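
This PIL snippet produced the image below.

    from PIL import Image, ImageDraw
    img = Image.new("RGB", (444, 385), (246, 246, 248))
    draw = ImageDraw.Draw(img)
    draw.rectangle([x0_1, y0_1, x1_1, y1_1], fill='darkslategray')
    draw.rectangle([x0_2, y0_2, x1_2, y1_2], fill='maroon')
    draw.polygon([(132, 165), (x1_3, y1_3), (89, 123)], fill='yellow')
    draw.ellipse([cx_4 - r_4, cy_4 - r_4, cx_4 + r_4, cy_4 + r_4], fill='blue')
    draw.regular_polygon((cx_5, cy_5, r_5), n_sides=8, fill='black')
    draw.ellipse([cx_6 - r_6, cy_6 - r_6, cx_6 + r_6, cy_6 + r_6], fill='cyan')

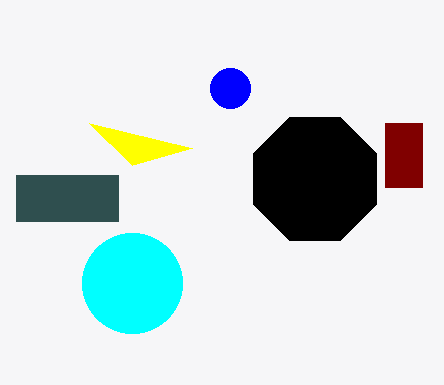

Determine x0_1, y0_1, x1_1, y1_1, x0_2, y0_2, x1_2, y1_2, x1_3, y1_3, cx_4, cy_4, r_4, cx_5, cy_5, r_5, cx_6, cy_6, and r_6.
x0_1 = 16; y0_1 = 175; x1_1 = 118; y1_1 = 221; x0_2 = 385; y0_2 = 123; x1_2 = 422; y1_2 = 187; x1_3 = 192; y1_3 = 148; cx_4 = 230; cy_4 = 88; r_4 = 20; cx_5 = 315; cy_5 = 179; r_5 = 67; cx_6 = 132; cy_6 = 283; r_6 = 50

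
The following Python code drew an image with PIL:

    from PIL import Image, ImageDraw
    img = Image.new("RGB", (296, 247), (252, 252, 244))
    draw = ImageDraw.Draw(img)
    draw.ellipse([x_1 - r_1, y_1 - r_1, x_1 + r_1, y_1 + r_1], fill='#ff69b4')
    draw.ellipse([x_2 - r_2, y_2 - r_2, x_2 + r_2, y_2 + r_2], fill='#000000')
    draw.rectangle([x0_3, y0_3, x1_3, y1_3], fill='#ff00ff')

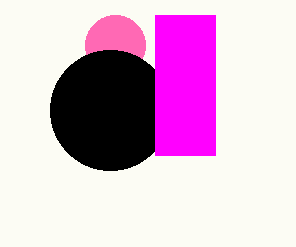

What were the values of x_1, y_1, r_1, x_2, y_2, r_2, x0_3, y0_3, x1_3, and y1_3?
x_1 = 115, y_1 = 45, r_1 = 30, x_2 = 110, y_2 = 110, r_2 = 60, x0_3 = 155, y0_3 = 15, x1_3 = 215, y1_3 = 155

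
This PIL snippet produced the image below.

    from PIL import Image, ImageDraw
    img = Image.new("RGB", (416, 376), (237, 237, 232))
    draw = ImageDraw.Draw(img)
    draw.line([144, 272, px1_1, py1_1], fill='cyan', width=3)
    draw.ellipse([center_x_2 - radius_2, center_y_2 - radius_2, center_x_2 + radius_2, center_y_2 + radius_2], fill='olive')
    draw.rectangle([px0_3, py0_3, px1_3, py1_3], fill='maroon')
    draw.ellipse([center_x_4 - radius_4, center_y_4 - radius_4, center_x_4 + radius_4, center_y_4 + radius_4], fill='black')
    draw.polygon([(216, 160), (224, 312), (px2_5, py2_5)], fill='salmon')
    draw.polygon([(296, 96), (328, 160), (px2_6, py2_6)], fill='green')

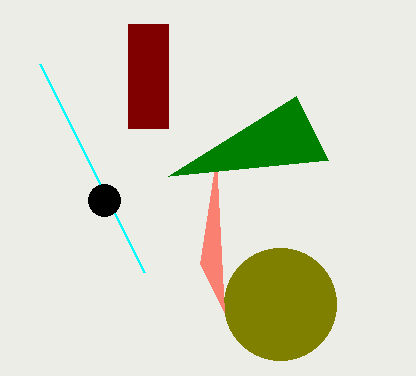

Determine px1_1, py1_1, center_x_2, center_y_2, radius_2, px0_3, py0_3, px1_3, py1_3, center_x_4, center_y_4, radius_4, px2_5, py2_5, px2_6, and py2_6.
px1_1 = 40
py1_1 = 64
center_x_2 = 280
center_y_2 = 304
radius_2 = 56
px0_3 = 128
py0_3 = 24
px1_3 = 168
py1_3 = 128
center_x_4 = 104
center_y_4 = 200
radius_4 = 16
px2_5 = 200
py2_5 = 264
px2_6 = 168
py2_6 = 176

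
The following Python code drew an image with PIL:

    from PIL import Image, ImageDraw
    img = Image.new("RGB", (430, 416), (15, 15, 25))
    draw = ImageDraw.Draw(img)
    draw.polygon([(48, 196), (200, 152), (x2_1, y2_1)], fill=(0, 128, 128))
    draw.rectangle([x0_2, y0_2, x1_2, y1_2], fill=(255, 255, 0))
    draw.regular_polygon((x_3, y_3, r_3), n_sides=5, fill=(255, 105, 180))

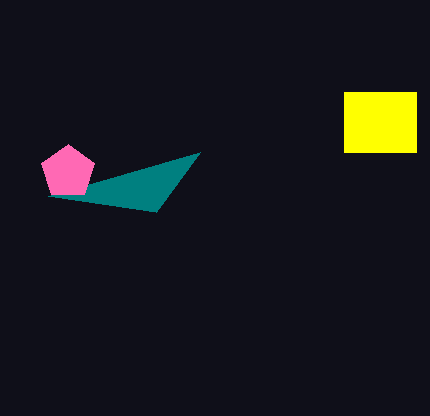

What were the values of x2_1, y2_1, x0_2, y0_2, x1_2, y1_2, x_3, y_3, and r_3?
x2_1 = 156; y2_1 = 212; x0_2 = 344; y0_2 = 92; x1_2 = 416; y1_2 = 152; x_3 = 68; y_3 = 172; r_3 = 28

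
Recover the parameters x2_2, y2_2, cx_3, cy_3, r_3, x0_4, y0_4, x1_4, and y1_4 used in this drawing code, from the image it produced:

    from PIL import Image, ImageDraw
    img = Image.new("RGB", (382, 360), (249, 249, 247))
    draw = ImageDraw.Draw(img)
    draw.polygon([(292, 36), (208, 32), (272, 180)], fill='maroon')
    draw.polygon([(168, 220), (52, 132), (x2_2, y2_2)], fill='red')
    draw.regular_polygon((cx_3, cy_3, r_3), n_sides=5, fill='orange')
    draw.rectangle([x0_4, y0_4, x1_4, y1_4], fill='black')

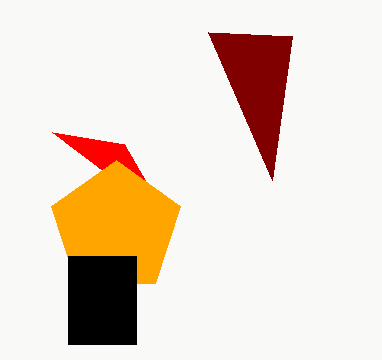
x2_2 = 124, y2_2 = 144, cx_3 = 116, cy_3 = 228, r_3 = 68, x0_4 = 68, y0_4 = 256, x1_4 = 136, y1_4 = 344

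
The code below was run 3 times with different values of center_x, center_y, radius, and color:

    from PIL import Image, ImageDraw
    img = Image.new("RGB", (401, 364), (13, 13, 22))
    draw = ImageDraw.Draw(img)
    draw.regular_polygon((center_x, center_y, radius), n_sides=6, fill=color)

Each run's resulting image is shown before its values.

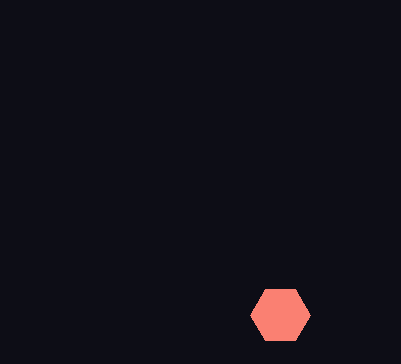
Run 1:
center_x = 280, center_y = 315, radius = 30, color = 'salmon'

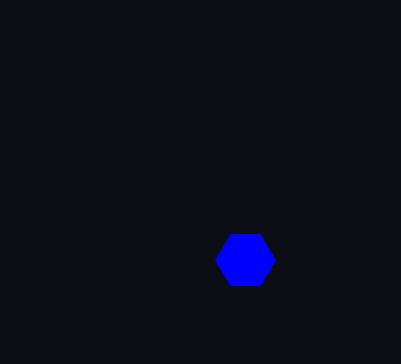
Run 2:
center_x = 245
center_y = 260
radius = 30
color = 'blue'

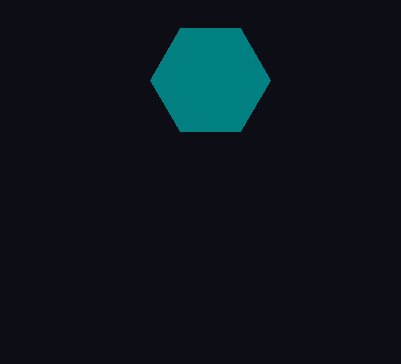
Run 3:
center_x = 210; center_y = 80; radius = 60; color = 'teal'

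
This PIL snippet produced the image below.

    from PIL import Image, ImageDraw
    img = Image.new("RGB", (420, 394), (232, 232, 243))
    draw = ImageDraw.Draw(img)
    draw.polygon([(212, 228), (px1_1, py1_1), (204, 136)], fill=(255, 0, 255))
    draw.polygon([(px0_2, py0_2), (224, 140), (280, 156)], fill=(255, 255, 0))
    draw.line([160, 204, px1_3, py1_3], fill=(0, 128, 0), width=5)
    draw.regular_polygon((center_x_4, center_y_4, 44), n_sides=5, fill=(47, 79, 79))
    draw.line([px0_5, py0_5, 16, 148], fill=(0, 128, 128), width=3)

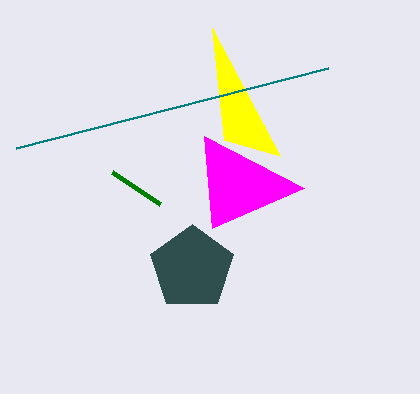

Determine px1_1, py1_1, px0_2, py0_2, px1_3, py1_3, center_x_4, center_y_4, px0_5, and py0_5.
px1_1 = 304, py1_1 = 188, px0_2 = 212, py0_2 = 28, px1_3 = 112, py1_3 = 172, center_x_4 = 192, center_y_4 = 268, px0_5 = 328, py0_5 = 68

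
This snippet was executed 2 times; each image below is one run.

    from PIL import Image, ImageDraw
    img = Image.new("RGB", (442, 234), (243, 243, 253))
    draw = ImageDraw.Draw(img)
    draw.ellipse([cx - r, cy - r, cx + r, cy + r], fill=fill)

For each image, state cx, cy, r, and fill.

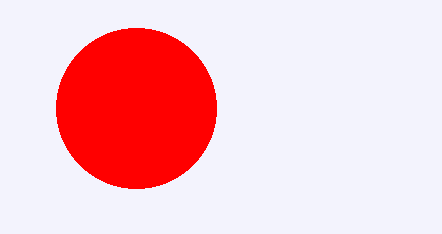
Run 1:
cx = 136; cy = 108; r = 80; fill = 'red'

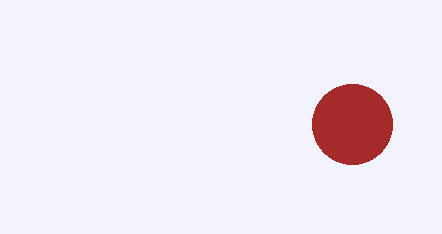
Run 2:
cx = 352, cy = 124, r = 40, fill = 'brown'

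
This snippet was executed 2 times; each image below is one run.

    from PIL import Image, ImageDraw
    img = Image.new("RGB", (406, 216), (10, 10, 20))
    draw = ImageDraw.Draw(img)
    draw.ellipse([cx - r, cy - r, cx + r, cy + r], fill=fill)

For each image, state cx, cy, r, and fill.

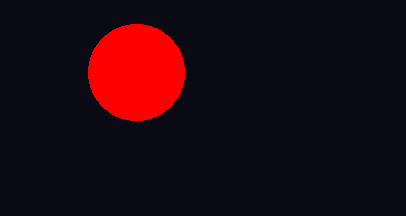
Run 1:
cx = 136; cy = 72; r = 48; fill = 'red'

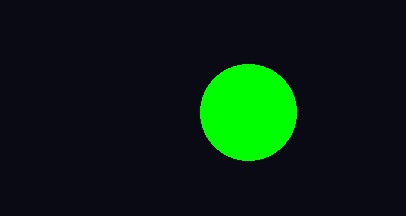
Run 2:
cx = 248, cy = 112, r = 48, fill = 'lime'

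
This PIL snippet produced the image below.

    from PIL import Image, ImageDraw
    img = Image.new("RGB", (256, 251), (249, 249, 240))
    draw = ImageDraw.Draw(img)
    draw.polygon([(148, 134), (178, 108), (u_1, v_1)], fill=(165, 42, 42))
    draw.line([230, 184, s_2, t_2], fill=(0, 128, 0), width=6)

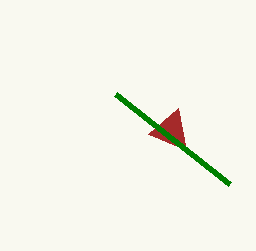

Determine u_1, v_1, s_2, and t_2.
u_1 = 186; v_1 = 150; s_2 = 116; t_2 = 94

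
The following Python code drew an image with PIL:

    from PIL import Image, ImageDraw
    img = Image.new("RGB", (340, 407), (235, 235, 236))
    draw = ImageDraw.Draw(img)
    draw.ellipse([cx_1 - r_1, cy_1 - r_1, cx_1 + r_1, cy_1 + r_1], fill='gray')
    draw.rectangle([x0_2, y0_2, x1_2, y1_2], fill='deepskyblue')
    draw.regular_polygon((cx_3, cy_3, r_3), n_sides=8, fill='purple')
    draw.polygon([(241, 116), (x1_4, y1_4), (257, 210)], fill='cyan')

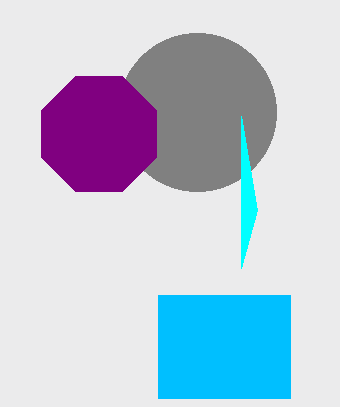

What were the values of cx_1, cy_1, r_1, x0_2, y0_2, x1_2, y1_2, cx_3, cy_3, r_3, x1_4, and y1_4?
cx_1 = 197, cy_1 = 112, r_1 = 79, x0_2 = 158, y0_2 = 295, x1_2 = 290, y1_2 = 398, cx_3 = 99, cy_3 = 134, r_3 = 62, x1_4 = 241, y1_4 = 268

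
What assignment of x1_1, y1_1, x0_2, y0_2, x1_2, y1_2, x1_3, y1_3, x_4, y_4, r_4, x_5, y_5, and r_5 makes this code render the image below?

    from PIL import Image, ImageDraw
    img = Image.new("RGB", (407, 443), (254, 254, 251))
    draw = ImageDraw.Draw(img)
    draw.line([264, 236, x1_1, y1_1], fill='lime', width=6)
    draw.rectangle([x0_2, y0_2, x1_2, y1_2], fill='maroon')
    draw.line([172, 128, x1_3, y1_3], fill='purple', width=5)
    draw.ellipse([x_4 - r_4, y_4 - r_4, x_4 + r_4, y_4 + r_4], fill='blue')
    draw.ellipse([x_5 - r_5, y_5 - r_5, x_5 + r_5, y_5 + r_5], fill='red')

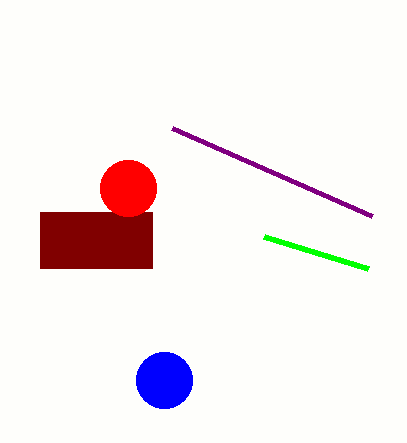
x1_1 = 368; y1_1 = 268; x0_2 = 40; y0_2 = 212; x1_2 = 152; y1_2 = 268; x1_3 = 372; y1_3 = 216; x_4 = 164; y_4 = 380; r_4 = 28; x_5 = 128; y_5 = 188; r_5 = 28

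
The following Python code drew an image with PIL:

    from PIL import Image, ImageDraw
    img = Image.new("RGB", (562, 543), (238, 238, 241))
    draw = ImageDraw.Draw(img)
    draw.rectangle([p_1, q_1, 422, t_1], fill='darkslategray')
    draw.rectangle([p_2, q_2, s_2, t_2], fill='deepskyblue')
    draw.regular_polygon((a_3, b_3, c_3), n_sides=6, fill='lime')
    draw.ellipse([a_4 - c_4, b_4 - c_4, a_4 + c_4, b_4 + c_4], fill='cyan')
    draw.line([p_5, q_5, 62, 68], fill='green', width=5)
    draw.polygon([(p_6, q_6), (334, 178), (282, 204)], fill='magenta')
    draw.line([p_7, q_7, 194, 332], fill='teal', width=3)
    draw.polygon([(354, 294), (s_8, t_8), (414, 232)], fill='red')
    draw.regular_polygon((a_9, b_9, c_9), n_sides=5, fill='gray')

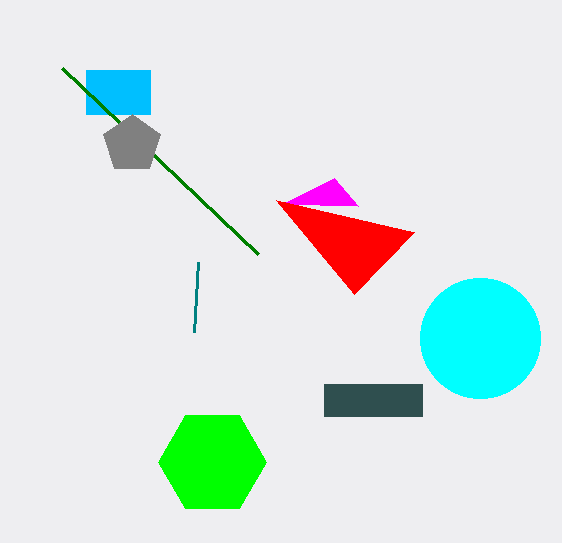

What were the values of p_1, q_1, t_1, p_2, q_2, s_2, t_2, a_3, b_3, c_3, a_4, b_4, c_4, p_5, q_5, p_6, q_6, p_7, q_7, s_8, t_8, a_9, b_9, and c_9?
p_1 = 324, q_1 = 384, t_1 = 416, p_2 = 86, q_2 = 70, s_2 = 150, t_2 = 114, a_3 = 212, b_3 = 462, c_3 = 54, a_4 = 480, b_4 = 338, c_4 = 60, p_5 = 258, q_5 = 254, p_6 = 358, q_6 = 206, p_7 = 198, q_7 = 262, s_8 = 276, t_8 = 200, a_9 = 132, b_9 = 144, c_9 = 30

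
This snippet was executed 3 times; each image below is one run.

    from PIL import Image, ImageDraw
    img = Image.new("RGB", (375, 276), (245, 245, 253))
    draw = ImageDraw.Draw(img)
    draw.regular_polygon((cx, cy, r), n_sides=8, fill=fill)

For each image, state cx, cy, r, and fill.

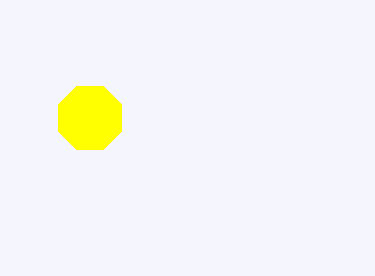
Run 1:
cx = 90, cy = 118, r = 34, fill = 'yellow'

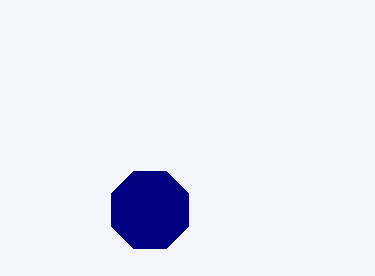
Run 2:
cx = 150, cy = 210, r = 42, fill = 'navy'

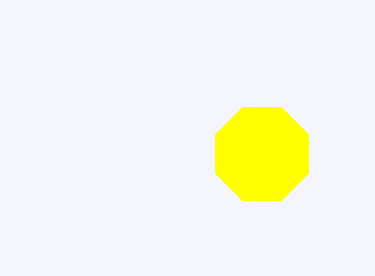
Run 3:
cx = 262
cy = 154
r = 50
fill = 'yellow'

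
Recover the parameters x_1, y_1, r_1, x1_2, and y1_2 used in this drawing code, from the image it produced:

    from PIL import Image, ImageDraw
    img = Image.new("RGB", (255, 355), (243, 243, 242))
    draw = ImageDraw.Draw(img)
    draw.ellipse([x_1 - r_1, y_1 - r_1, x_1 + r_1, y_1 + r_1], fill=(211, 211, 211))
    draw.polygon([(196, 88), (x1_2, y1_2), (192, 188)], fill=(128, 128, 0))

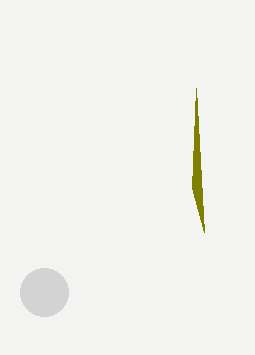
x_1 = 44; y_1 = 292; r_1 = 24; x1_2 = 204; y1_2 = 232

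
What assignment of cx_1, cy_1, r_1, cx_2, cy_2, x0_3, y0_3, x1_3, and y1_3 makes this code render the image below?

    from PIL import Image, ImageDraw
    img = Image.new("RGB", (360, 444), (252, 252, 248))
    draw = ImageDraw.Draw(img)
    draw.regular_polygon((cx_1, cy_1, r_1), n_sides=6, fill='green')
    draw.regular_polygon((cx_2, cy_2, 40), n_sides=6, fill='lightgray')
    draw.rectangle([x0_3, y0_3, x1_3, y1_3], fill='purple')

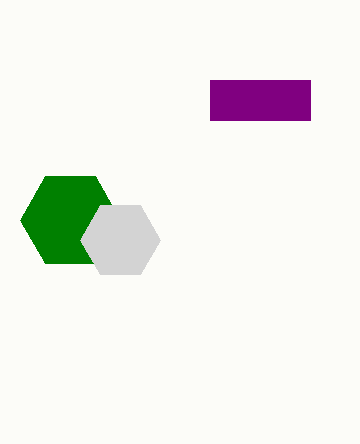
cx_1 = 70, cy_1 = 220, r_1 = 50, cx_2 = 120, cy_2 = 240, x0_3 = 210, y0_3 = 80, x1_3 = 310, y1_3 = 120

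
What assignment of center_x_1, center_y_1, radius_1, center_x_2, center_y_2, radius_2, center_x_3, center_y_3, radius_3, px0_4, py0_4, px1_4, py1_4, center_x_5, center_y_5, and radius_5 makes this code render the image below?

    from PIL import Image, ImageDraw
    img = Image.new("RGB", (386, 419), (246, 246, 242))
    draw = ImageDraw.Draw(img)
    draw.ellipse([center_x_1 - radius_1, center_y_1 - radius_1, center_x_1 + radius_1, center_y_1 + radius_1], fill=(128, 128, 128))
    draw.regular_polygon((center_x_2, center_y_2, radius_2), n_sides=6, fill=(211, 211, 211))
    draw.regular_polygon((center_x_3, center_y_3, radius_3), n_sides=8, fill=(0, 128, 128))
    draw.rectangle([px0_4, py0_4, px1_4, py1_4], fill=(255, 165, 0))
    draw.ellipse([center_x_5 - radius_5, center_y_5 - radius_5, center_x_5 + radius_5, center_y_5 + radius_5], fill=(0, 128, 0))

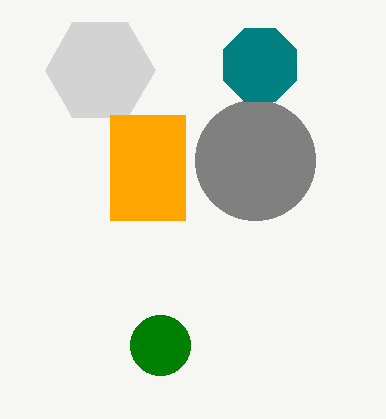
center_x_1 = 255; center_y_1 = 160; radius_1 = 60; center_x_2 = 100; center_y_2 = 70; radius_2 = 55; center_x_3 = 260; center_y_3 = 65; radius_3 = 40; px0_4 = 110; py0_4 = 115; px1_4 = 185; py1_4 = 220; center_x_5 = 160; center_y_5 = 345; radius_5 = 30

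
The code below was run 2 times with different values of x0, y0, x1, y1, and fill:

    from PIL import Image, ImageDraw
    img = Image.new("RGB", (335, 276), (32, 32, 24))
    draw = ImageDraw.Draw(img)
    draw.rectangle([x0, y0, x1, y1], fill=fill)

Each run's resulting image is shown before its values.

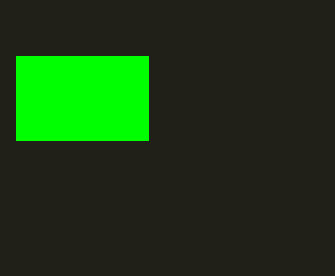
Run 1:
x0 = 16
y0 = 56
x1 = 148
y1 = 140
fill = 'lime'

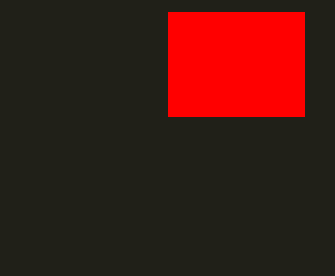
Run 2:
x0 = 168; y0 = 12; x1 = 304; y1 = 116; fill = 'red'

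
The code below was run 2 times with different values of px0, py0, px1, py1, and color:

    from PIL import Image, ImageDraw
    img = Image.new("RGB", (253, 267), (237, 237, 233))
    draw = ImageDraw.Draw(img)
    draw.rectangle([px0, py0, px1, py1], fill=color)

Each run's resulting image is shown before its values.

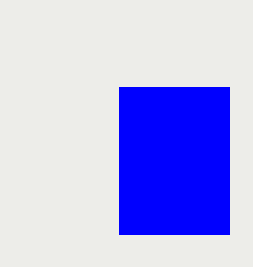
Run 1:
px0 = 119, py0 = 87, px1 = 229, py1 = 234, color = 'blue'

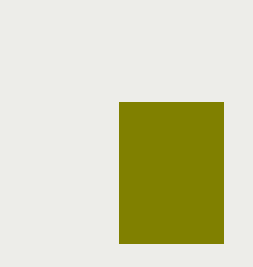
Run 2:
px0 = 119; py0 = 102; px1 = 223; py1 = 243; color = 'olive'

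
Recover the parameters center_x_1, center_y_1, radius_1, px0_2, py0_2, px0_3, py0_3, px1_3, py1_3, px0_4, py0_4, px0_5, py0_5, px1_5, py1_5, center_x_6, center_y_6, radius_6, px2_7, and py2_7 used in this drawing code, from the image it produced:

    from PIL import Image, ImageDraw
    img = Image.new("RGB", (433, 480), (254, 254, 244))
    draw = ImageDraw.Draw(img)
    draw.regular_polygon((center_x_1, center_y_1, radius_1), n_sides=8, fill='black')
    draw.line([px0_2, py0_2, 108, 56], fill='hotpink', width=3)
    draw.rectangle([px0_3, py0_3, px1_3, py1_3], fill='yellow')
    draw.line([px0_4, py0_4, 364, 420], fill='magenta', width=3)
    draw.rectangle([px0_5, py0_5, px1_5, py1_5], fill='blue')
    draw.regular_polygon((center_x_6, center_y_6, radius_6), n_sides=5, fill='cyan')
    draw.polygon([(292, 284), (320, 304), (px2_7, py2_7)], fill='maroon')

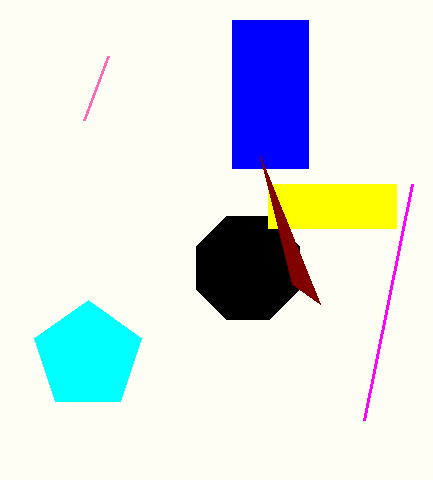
center_x_1 = 248, center_y_1 = 268, radius_1 = 56, px0_2 = 84, py0_2 = 120, px0_3 = 268, py0_3 = 184, px1_3 = 396, py1_3 = 228, px0_4 = 412, py0_4 = 184, px0_5 = 232, py0_5 = 20, px1_5 = 308, py1_5 = 168, center_x_6 = 88, center_y_6 = 356, radius_6 = 56, px2_7 = 260, py2_7 = 156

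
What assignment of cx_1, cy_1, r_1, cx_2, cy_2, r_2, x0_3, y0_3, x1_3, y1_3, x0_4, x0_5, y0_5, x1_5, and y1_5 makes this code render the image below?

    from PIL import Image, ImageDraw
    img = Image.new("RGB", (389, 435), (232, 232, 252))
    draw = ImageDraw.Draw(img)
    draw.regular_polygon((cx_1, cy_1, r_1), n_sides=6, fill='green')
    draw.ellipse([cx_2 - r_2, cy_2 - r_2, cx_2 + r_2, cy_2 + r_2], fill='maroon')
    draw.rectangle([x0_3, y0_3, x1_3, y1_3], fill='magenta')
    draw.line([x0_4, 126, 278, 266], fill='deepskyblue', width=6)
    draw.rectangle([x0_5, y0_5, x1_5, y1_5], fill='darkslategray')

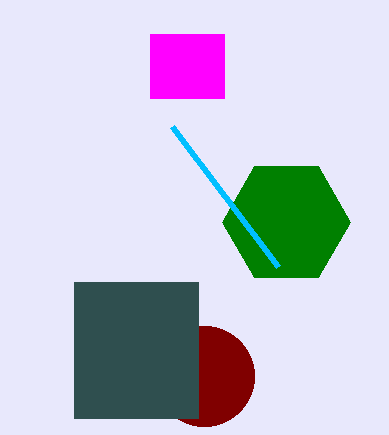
cx_1 = 286
cy_1 = 222
r_1 = 64
cx_2 = 204
cy_2 = 376
r_2 = 50
x0_3 = 150
y0_3 = 34
x1_3 = 224
y1_3 = 98
x0_4 = 172
x0_5 = 74
y0_5 = 282
x1_5 = 198
y1_5 = 418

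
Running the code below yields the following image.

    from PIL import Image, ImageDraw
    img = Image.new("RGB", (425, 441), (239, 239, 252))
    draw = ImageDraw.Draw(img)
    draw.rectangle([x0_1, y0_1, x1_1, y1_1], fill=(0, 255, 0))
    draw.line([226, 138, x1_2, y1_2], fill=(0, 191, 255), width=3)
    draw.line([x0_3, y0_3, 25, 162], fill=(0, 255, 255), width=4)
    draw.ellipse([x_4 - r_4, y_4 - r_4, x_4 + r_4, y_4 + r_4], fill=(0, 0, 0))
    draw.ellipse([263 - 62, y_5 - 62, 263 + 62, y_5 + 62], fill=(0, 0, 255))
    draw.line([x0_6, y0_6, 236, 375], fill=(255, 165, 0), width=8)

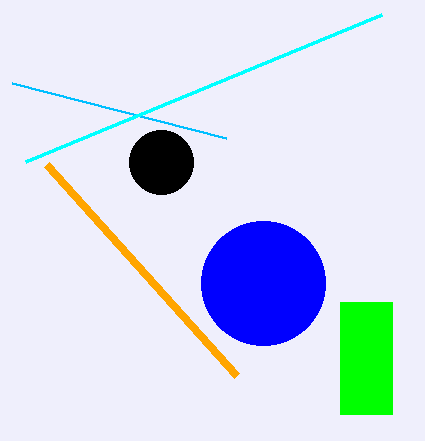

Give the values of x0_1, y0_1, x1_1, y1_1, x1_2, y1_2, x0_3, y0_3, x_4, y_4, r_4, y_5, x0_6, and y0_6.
x0_1 = 340, y0_1 = 302, x1_1 = 392, y1_1 = 414, x1_2 = 12, y1_2 = 83, x0_3 = 381, y0_3 = 15, x_4 = 161, y_4 = 162, r_4 = 32, y_5 = 283, x0_6 = 46, y0_6 = 164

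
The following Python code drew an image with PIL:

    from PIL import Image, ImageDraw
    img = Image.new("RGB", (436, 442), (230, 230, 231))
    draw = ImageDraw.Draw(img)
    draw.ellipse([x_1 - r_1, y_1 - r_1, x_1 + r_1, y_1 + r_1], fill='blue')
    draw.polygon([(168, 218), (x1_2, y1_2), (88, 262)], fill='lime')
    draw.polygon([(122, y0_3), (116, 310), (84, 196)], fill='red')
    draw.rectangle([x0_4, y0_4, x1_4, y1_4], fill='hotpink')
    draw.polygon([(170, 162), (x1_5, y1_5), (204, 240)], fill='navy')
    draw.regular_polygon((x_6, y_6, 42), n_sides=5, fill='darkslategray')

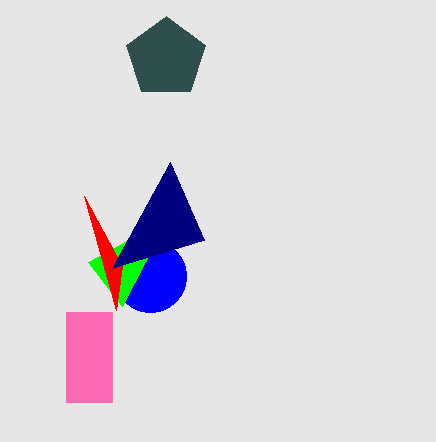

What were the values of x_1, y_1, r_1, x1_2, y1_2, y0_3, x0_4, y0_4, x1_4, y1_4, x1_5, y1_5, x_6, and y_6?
x_1 = 150, y_1 = 276, r_1 = 36, x1_2 = 122, y1_2 = 306, y0_3 = 266, x0_4 = 66, y0_4 = 312, x1_4 = 112, y1_4 = 402, x1_5 = 112, y1_5 = 268, x_6 = 166, y_6 = 58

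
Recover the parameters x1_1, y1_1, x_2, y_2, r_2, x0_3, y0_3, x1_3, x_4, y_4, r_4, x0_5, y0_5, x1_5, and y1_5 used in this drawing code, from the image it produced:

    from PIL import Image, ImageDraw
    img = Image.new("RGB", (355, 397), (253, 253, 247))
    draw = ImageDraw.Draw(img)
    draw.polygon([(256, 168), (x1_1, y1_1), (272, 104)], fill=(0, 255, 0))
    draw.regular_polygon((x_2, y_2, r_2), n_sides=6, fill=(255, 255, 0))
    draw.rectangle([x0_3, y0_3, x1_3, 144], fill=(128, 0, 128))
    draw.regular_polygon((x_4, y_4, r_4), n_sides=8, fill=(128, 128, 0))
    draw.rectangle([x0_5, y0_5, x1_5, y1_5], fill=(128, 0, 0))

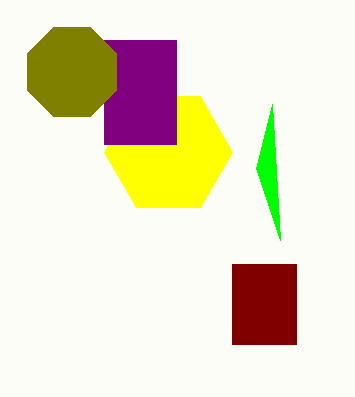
x1_1 = 280, y1_1 = 240, x_2 = 168, y_2 = 152, r_2 = 64, x0_3 = 104, y0_3 = 40, x1_3 = 176, x_4 = 72, y_4 = 72, r_4 = 48, x0_5 = 232, y0_5 = 264, x1_5 = 296, y1_5 = 344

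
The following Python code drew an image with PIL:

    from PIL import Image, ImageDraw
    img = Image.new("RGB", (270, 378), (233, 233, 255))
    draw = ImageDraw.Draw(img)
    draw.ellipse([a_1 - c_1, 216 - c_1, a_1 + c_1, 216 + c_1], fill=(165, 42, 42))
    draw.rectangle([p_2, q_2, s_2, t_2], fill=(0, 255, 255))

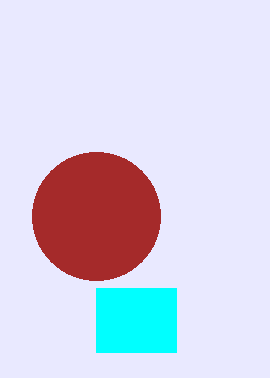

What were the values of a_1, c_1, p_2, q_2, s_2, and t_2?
a_1 = 96, c_1 = 64, p_2 = 96, q_2 = 288, s_2 = 176, t_2 = 352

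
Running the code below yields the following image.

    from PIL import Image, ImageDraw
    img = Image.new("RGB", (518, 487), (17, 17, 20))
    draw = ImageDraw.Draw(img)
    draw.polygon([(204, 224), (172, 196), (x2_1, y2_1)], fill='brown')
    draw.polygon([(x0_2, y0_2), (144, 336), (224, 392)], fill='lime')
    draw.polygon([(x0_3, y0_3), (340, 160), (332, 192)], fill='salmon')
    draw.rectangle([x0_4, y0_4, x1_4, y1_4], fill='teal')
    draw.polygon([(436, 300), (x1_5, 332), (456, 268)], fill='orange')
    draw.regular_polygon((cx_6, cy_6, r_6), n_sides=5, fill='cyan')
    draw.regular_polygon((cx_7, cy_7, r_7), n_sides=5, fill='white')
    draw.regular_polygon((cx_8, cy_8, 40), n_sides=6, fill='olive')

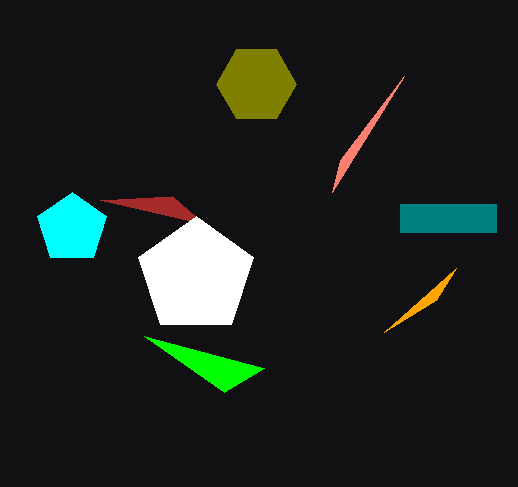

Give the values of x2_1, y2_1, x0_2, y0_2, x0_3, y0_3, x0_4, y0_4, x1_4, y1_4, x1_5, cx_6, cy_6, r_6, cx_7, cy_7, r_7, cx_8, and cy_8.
x2_1 = 100
y2_1 = 200
x0_2 = 264
y0_2 = 368
x0_3 = 404
y0_3 = 76
x0_4 = 400
y0_4 = 204
x1_4 = 496
y1_4 = 232
x1_5 = 384
cx_6 = 72
cy_6 = 228
r_6 = 36
cx_7 = 196
cy_7 = 276
r_7 = 60
cx_8 = 256
cy_8 = 84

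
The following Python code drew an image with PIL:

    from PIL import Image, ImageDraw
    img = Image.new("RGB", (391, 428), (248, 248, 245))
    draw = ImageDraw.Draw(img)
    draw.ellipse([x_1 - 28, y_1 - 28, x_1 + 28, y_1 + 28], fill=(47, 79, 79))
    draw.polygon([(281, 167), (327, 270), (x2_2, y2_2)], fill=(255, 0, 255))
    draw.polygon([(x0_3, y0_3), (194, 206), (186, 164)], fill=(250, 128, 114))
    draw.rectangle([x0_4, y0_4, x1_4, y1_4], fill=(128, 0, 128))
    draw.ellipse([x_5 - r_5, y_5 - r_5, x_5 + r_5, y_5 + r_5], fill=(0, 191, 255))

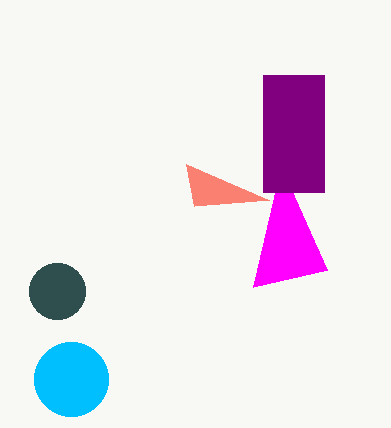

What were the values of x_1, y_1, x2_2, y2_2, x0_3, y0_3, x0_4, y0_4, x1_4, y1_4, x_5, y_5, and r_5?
x_1 = 57; y_1 = 291; x2_2 = 253; y2_2 = 287; x0_3 = 269; y0_3 = 200; x0_4 = 263; y0_4 = 75; x1_4 = 324; y1_4 = 192; x_5 = 71; y_5 = 379; r_5 = 37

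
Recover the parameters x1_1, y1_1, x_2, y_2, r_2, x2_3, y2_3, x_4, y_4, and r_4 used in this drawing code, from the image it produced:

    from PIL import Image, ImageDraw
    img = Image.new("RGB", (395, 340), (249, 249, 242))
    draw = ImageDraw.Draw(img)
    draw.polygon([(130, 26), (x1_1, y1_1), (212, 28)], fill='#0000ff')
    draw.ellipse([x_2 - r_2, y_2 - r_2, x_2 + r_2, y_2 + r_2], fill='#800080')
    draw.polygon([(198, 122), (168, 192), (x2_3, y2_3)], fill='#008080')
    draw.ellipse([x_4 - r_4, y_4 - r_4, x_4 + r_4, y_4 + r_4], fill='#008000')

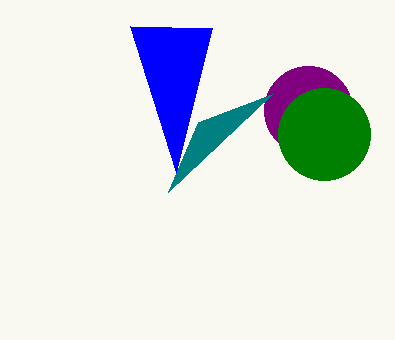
x1_1 = 176
y1_1 = 172
x_2 = 308
y_2 = 110
r_2 = 44
x2_3 = 272
y2_3 = 94
x_4 = 324
y_4 = 134
r_4 = 46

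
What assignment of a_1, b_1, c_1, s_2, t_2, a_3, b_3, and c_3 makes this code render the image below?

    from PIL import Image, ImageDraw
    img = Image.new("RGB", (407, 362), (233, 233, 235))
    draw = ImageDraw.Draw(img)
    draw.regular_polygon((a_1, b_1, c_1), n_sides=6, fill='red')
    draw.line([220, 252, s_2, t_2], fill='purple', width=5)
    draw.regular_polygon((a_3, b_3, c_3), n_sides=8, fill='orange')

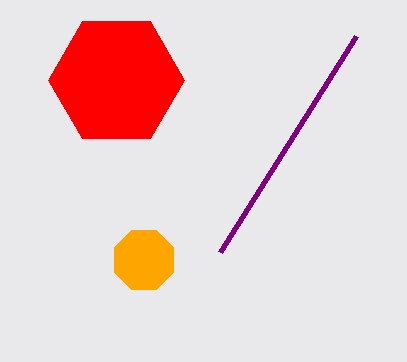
a_1 = 116, b_1 = 80, c_1 = 68, s_2 = 356, t_2 = 36, a_3 = 144, b_3 = 260, c_3 = 32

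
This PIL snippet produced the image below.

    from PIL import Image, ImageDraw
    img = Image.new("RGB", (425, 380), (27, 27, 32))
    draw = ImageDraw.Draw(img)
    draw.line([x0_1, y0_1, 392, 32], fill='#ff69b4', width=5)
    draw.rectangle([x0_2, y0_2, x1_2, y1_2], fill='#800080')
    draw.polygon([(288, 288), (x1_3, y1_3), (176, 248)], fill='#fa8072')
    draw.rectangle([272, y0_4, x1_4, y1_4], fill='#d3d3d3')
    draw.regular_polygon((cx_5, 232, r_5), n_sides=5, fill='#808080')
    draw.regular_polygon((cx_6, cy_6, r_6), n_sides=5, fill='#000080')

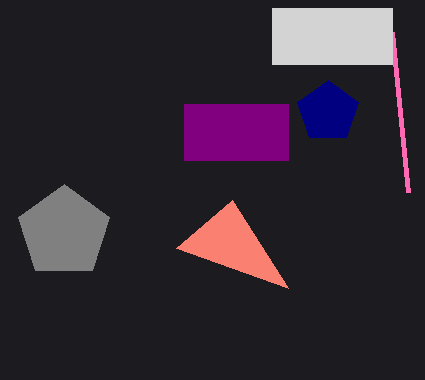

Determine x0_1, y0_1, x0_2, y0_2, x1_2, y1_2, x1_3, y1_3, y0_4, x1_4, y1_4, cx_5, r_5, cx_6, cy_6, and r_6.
x0_1 = 408
y0_1 = 192
x0_2 = 184
y0_2 = 104
x1_2 = 288
y1_2 = 160
x1_3 = 232
y1_3 = 200
y0_4 = 8
x1_4 = 392
y1_4 = 64
cx_5 = 64
r_5 = 48
cx_6 = 328
cy_6 = 112
r_6 = 32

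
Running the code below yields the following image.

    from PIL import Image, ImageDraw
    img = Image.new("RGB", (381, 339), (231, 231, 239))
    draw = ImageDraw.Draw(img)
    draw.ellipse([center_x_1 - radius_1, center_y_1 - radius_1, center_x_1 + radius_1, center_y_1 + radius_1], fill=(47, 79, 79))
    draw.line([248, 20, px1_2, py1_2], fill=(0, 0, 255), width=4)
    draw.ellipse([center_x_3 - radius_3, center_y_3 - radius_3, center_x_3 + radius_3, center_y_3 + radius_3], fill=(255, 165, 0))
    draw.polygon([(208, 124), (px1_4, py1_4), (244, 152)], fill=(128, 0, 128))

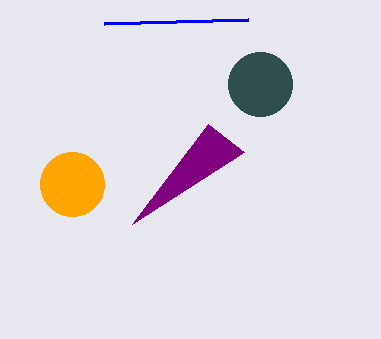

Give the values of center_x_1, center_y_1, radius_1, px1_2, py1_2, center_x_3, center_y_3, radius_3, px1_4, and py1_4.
center_x_1 = 260, center_y_1 = 84, radius_1 = 32, px1_2 = 104, py1_2 = 24, center_x_3 = 72, center_y_3 = 184, radius_3 = 32, px1_4 = 132, py1_4 = 224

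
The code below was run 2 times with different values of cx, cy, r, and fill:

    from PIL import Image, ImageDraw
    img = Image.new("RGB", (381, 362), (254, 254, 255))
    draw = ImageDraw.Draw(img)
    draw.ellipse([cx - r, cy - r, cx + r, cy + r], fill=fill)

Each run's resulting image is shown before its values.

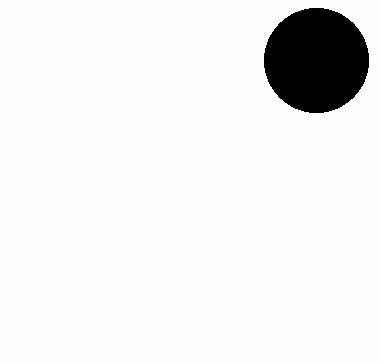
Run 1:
cx = 316
cy = 60
r = 52
fill = 'black'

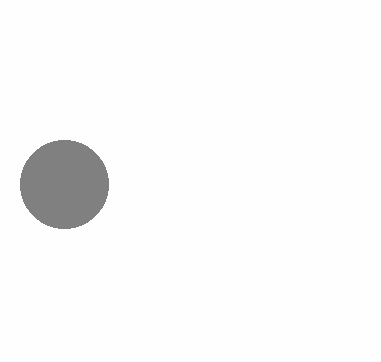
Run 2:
cx = 64
cy = 184
r = 44
fill = 'gray'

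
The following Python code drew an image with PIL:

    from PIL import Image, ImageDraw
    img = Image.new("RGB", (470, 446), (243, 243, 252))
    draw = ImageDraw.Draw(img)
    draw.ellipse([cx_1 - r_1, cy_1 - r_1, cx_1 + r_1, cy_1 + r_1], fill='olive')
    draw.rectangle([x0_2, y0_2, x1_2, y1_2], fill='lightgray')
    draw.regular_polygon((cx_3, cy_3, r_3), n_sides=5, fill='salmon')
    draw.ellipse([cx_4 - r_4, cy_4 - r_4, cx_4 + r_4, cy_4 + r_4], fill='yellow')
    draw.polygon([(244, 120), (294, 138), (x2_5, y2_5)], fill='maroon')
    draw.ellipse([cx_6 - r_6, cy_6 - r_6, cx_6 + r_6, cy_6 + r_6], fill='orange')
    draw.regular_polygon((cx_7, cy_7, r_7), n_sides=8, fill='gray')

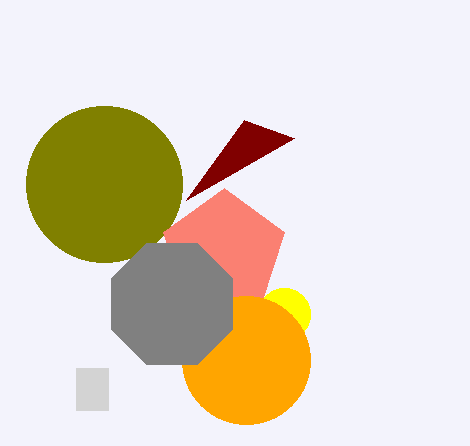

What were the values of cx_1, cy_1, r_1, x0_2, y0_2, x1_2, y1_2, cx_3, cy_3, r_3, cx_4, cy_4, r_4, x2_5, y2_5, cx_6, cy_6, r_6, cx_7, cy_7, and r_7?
cx_1 = 104; cy_1 = 184; r_1 = 78; x0_2 = 76; y0_2 = 368; x1_2 = 108; y1_2 = 410; cx_3 = 224; cy_3 = 252; r_3 = 64; cx_4 = 284; cy_4 = 314; r_4 = 26; x2_5 = 186; y2_5 = 200; cx_6 = 246; cy_6 = 360; r_6 = 64; cx_7 = 172; cy_7 = 304; r_7 = 66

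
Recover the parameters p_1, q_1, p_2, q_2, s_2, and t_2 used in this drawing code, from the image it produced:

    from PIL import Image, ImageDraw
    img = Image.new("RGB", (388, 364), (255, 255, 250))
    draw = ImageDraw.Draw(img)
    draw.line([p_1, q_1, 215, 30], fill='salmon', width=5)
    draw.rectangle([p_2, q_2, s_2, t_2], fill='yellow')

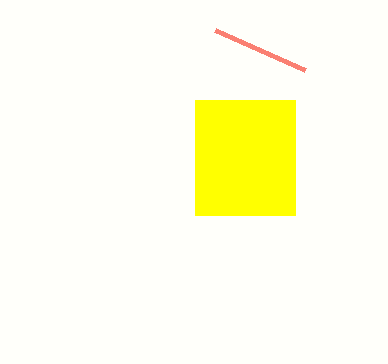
p_1 = 305
q_1 = 70
p_2 = 195
q_2 = 100
s_2 = 295
t_2 = 215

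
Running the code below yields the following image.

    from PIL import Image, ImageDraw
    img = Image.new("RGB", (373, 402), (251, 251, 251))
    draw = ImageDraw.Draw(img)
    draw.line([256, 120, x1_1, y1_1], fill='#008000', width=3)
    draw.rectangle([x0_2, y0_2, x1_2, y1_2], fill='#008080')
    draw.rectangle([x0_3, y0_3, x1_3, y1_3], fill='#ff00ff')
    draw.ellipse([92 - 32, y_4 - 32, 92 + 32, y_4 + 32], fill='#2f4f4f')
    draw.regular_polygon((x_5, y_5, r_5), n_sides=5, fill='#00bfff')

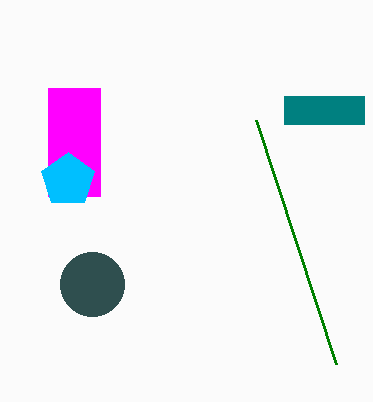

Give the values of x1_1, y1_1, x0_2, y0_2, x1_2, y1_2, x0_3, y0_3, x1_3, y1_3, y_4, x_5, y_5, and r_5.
x1_1 = 336, y1_1 = 364, x0_2 = 284, y0_2 = 96, x1_2 = 364, y1_2 = 124, x0_3 = 48, y0_3 = 88, x1_3 = 100, y1_3 = 196, y_4 = 284, x_5 = 68, y_5 = 180, r_5 = 28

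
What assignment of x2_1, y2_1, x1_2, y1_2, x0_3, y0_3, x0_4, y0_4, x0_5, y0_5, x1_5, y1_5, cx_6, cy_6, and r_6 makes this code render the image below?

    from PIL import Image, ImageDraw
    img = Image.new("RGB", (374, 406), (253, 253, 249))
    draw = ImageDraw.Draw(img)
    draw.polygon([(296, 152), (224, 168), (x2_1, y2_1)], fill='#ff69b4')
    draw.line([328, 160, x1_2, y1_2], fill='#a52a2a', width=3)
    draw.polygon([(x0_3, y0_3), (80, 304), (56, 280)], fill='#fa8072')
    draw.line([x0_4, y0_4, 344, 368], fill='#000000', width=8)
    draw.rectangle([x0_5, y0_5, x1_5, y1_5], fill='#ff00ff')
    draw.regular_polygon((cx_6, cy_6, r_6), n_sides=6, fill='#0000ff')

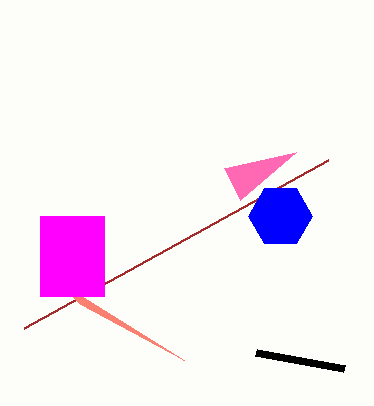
x2_1 = 240
y2_1 = 200
x1_2 = 24
y1_2 = 328
x0_3 = 184
y0_3 = 360
x0_4 = 256
y0_4 = 352
x0_5 = 40
y0_5 = 216
x1_5 = 104
y1_5 = 296
cx_6 = 280
cy_6 = 216
r_6 = 32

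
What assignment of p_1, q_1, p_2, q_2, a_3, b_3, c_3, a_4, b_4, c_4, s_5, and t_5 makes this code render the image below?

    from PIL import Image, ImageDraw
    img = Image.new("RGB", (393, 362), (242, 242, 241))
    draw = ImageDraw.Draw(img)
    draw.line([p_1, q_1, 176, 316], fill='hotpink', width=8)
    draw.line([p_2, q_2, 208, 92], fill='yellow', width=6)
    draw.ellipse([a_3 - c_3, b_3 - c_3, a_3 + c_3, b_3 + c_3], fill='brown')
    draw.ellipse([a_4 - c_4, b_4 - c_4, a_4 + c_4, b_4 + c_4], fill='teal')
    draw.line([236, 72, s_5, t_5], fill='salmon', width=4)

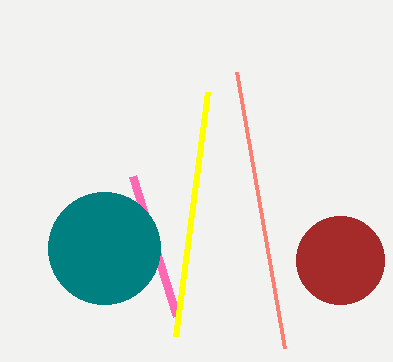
p_1 = 132
q_1 = 176
p_2 = 176
q_2 = 336
a_3 = 340
b_3 = 260
c_3 = 44
a_4 = 104
b_4 = 248
c_4 = 56
s_5 = 284
t_5 = 348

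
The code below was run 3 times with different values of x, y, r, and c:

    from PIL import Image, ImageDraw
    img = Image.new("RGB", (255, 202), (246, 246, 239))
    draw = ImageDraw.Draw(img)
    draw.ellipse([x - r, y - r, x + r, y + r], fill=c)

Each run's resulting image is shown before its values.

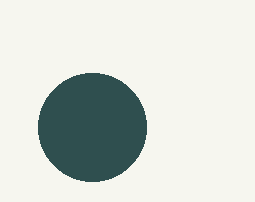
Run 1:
x = 92
y = 127
r = 54
c = 'darkslategray'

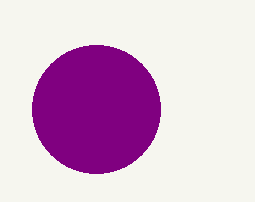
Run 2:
x = 96, y = 109, r = 64, c = 'purple'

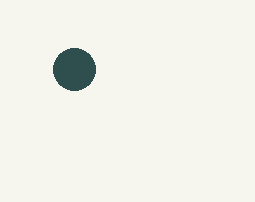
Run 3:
x = 74, y = 69, r = 21, c = 'darkslategray'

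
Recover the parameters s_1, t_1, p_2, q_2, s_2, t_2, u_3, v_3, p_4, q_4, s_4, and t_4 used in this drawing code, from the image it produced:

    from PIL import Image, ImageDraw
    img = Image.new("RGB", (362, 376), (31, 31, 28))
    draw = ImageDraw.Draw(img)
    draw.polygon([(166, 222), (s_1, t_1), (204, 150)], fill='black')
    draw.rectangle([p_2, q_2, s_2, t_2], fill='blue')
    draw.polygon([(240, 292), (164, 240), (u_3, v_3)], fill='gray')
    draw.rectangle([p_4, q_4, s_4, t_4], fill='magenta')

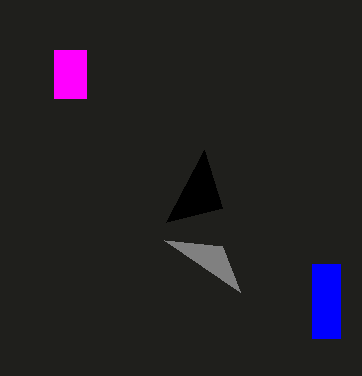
s_1 = 222; t_1 = 208; p_2 = 312; q_2 = 264; s_2 = 340; t_2 = 338; u_3 = 222; v_3 = 246; p_4 = 54; q_4 = 50; s_4 = 86; t_4 = 98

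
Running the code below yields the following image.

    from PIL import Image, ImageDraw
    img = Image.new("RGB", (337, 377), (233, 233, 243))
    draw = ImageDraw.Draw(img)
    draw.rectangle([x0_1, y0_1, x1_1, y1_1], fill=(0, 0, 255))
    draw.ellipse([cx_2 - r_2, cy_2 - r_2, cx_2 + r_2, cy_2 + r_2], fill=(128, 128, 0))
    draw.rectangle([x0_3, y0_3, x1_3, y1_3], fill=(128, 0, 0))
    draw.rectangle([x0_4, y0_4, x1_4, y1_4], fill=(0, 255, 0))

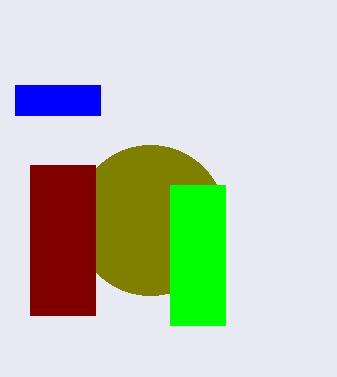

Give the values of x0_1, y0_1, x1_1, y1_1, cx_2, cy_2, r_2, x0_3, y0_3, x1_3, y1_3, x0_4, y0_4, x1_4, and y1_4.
x0_1 = 15, y0_1 = 85, x1_1 = 100, y1_1 = 115, cx_2 = 150, cy_2 = 220, r_2 = 75, x0_3 = 30, y0_3 = 165, x1_3 = 95, y1_3 = 315, x0_4 = 170, y0_4 = 185, x1_4 = 225, y1_4 = 325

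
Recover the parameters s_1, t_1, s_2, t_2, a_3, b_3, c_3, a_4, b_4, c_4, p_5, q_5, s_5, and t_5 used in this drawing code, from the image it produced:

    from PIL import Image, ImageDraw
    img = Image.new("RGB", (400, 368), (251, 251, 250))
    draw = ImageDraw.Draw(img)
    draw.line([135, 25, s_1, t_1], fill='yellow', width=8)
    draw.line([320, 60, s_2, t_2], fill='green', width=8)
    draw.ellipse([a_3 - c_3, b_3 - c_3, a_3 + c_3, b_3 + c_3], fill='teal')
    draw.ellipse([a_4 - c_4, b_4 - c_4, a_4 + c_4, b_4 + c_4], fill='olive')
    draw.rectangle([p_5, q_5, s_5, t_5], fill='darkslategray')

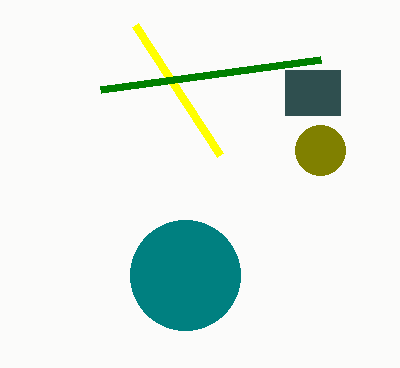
s_1 = 220
t_1 = 155
s_2 = 100
t_2 = 90
a_3 = 185
b_3 = 275
c_3 = 55
a_4 = 320
b_4 = 150
c_4 = 25
p_5 = 285
q_5 = 70
s_5 = 340
t_5 = 115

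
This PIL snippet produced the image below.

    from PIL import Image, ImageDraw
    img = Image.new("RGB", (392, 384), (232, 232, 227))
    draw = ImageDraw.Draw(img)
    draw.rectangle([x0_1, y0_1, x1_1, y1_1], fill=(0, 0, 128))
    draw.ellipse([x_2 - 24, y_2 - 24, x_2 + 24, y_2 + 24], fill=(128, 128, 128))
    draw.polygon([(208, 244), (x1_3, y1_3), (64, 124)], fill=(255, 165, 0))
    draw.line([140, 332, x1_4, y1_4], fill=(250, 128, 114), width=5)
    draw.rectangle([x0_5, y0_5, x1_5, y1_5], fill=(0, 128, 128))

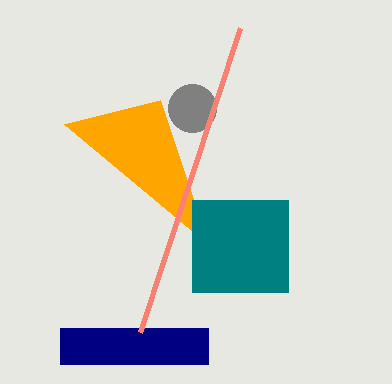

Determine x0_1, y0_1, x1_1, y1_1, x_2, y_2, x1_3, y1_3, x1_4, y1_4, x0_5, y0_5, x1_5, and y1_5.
x0_1 = 60, y0_1 = 328, x1_1 = 208, y1_1 = 364, x_2 = 192, y_2 = 108, x1_3 = 160, y1_3 = 100, x1_4 = 240, y1_4 = 28, x0_5 = 192, y0_5 = 200, x1_5 = 288, y1_5 = 292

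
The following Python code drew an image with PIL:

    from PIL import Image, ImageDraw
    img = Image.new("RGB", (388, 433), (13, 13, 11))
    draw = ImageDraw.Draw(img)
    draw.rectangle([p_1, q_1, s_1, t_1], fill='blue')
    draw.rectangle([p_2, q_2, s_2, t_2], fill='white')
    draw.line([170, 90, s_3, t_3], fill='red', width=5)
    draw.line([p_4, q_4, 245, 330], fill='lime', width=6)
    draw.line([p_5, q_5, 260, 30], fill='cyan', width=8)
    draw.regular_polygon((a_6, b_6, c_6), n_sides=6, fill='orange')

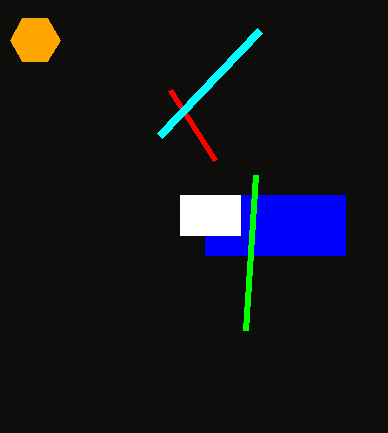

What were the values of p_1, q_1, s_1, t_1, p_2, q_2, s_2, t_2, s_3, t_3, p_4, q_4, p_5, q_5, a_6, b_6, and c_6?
p_1 = 205; q_1 = 195; s_1 = 345; t_1 = 255; p_2 = 180; q_2 = 195; s_2 = 240; t_2 = 235; s_3 = 215; t_3 = 160; p_4 = 255; q_4 = 175; p_5 = 160; q_5 = 135; a_6 = 35; b_6 = 40; c_6 = 25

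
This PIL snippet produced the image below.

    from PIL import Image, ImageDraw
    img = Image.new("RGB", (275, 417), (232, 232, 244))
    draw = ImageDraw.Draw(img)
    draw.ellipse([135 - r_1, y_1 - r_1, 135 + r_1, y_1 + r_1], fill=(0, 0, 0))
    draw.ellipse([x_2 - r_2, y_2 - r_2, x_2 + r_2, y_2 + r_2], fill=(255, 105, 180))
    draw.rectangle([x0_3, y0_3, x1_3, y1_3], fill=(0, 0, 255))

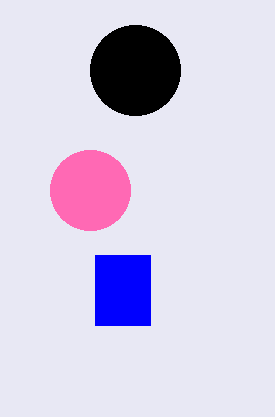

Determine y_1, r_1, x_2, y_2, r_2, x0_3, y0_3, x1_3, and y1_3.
y_1 = 70; r_1 = 45; x_2 = 90; y_2 = 190; r_2 = 40; x0_3 = 95; y0_3 = 255; x1_3 = 150; y1_3 = 325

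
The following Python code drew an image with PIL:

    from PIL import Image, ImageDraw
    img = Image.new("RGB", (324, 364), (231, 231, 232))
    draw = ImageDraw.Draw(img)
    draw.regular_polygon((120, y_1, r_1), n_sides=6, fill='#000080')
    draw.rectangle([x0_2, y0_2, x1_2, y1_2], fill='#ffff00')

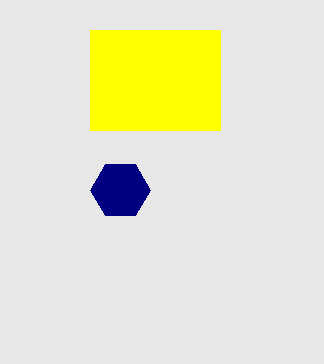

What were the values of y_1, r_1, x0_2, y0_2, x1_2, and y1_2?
y_1 = 190; r_1 = 30; x0_2 = 90; y0_2 = 30; x1_2 = 220; y1_2 = 130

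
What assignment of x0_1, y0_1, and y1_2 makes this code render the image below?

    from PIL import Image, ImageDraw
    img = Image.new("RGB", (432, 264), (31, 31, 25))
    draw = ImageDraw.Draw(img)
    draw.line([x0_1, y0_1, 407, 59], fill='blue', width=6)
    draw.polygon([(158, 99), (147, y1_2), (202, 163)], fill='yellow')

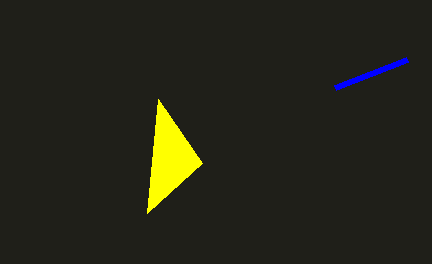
x0_1 = 335, y0_1 = 87, y1_2 = 213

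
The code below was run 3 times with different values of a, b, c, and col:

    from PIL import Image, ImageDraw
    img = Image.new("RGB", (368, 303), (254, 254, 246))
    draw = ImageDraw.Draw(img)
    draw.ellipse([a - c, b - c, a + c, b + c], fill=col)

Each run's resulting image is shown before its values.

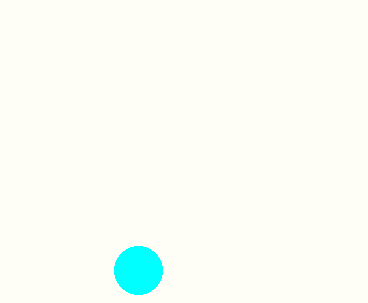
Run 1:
a = 138; b = 270; c = 24; col = 'cyan'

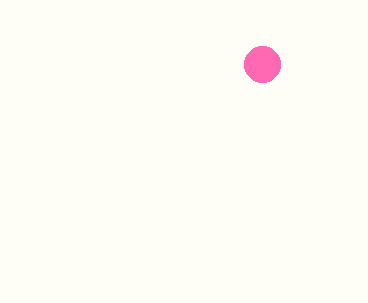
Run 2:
a = 262
b = 64
c = 18
col = 'hotpink'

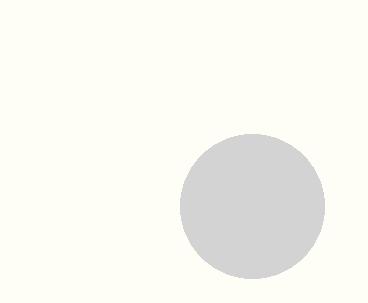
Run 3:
a = 252
b = 206
c = 72
col = 'lightgray'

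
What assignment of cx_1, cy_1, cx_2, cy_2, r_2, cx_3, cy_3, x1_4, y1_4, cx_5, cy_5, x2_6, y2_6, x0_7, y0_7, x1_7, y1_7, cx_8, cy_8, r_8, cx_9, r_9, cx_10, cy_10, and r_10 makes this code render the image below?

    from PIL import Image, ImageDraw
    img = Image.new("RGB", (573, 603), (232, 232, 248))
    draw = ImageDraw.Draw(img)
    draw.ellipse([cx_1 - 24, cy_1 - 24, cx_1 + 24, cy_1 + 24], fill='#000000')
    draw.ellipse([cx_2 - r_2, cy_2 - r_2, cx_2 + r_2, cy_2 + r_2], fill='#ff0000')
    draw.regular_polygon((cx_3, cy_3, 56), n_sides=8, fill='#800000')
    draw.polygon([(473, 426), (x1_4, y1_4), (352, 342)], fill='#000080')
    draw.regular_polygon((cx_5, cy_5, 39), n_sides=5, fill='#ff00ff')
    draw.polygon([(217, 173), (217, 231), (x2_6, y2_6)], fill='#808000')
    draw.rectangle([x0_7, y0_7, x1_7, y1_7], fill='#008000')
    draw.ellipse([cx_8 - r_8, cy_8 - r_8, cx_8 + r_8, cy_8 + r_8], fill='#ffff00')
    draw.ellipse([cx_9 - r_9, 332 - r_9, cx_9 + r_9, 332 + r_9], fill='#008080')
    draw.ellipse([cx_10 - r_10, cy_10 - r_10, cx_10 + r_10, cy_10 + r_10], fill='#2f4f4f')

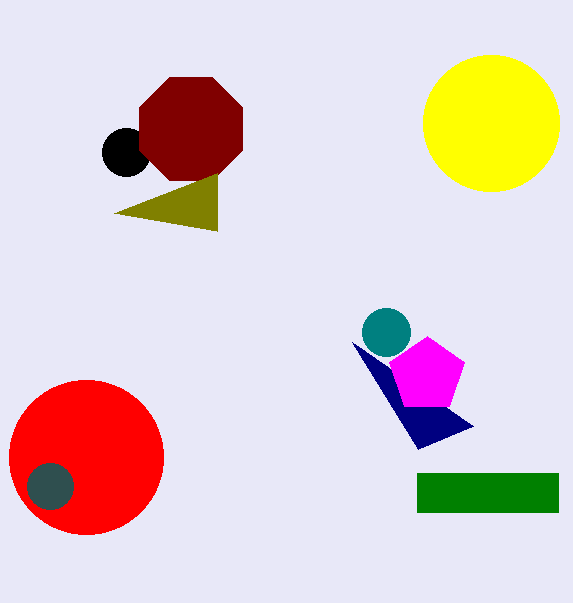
cx_1 = 126; cy_1 = 152; cx_2 = 86; cy_2 = 457; r_2 = 77; cx_3 = 191; cy_3 = 129; x1_4 = 418; y1_4 = 449; cx_5 = 427; cy_5 = 375; x2_6 = 114; y2_6 = 213; x0_7 = 417; y0_7 = 473; x1_7 = 558; y1_7 = 512; cx_8 = 491; cy_8 = 123; r_8 = 68; cx_9 = 386; r_9 = 24; cx_10 = 50; cy_10 = 486; r_10 = 23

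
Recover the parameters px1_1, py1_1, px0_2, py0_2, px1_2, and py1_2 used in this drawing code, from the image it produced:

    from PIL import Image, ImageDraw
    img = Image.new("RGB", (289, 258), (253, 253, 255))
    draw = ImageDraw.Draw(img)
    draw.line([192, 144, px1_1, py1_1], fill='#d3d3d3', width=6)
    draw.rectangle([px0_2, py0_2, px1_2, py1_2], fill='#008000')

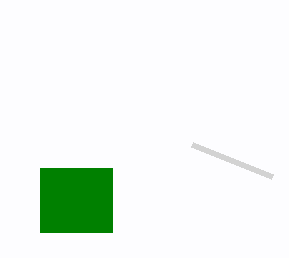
px1_1 = 272, py1_1 = 176, px0_2 = 40, py0_2 = 168, px1_2 = 112, py1_2 = 232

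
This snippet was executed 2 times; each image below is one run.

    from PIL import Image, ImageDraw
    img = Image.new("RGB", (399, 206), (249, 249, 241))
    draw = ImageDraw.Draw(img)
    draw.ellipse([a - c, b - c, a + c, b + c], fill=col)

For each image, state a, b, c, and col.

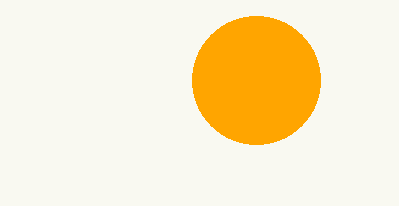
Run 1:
a = 256; b = 80; c = 64; col = 'orange'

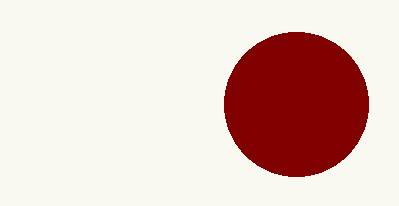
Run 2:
a = 296; b = 104; c = 72; col = 'maroon'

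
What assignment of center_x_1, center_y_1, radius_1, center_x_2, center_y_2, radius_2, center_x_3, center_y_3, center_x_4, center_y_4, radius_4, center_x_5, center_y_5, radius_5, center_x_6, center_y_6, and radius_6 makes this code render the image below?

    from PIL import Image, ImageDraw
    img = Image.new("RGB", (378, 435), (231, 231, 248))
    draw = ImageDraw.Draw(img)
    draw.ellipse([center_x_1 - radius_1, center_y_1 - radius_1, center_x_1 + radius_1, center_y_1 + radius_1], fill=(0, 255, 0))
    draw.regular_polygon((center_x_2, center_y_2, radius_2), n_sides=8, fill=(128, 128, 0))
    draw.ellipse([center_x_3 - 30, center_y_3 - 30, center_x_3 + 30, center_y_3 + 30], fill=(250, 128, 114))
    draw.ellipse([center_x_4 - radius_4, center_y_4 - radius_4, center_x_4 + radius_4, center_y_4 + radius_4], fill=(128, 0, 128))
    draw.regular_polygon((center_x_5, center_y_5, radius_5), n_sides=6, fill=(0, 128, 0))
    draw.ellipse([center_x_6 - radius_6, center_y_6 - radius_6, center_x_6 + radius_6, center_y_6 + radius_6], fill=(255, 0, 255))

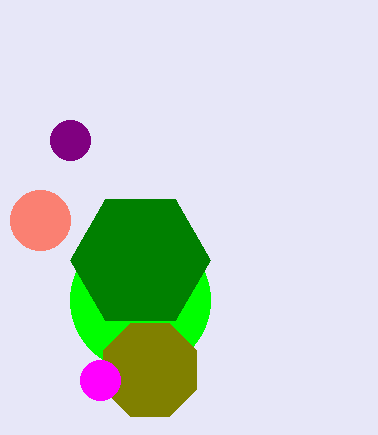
center_x_1 = 140
center_y_1 = 300
radius_1 = 70
center_x_2 = 150
center_y_2 = 370
radius_2 = 50
center_x_3 = 40
center_y_3 = 220
center_x_4 = 70
center_y_4 = 140
radius_4 = 20
center_x_5 = 140
center_y_5 = 260
radius_5 = 70
center_x_6 = 100
center_y_6 = 380
radius_6 = 20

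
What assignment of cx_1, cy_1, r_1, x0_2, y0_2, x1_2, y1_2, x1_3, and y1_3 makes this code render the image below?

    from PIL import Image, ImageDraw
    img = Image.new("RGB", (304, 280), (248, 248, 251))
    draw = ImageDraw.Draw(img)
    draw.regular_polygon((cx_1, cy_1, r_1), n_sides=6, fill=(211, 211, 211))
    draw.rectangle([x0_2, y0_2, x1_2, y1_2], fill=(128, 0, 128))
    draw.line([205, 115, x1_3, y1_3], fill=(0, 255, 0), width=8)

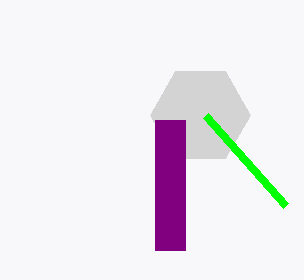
cx_1 = 200, cy_1 = 115, r_1 = 50, x0_2 = 155, y0_2 = 120, x1_2 = 185, y1_2 = 250, x1_3 = 285, y1_3 = 205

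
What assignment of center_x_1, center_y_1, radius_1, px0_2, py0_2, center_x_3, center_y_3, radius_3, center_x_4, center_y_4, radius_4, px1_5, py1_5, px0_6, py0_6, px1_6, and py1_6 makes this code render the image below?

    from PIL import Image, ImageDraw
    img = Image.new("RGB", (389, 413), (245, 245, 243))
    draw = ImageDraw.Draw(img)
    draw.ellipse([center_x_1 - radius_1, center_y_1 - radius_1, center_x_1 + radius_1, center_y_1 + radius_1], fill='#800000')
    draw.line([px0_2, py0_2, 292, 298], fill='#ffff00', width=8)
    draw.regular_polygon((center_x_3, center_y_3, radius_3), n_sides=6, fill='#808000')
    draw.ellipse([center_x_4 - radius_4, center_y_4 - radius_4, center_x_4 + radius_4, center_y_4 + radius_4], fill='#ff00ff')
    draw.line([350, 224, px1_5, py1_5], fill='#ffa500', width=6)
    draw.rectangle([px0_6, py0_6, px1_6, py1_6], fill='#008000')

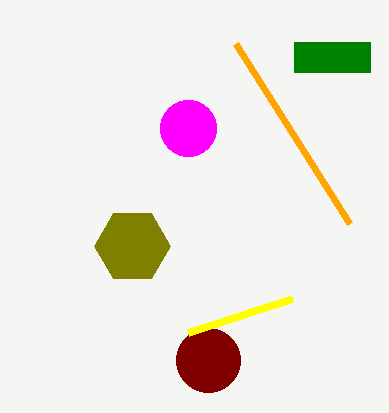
center_x_1 = 208, center_y_1 = 360, radius_1 = 32, px0_2 = 188, py0_2 = 332, center_x_3 = 132, center_y_3 = 246, radius_3 = 38, center_x_4 = 188, center_y_4 = 128, radius_4 = 28, px1_5 = 236, py1_5 = 44, px0_6 = 294, py0_6 = 42, px1_6 = 370, py1_6 = 72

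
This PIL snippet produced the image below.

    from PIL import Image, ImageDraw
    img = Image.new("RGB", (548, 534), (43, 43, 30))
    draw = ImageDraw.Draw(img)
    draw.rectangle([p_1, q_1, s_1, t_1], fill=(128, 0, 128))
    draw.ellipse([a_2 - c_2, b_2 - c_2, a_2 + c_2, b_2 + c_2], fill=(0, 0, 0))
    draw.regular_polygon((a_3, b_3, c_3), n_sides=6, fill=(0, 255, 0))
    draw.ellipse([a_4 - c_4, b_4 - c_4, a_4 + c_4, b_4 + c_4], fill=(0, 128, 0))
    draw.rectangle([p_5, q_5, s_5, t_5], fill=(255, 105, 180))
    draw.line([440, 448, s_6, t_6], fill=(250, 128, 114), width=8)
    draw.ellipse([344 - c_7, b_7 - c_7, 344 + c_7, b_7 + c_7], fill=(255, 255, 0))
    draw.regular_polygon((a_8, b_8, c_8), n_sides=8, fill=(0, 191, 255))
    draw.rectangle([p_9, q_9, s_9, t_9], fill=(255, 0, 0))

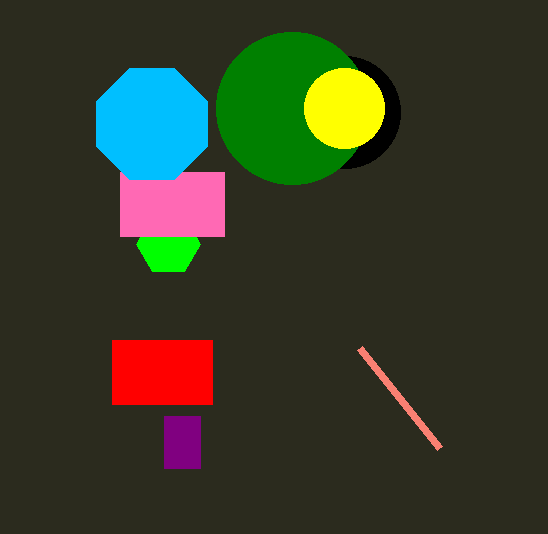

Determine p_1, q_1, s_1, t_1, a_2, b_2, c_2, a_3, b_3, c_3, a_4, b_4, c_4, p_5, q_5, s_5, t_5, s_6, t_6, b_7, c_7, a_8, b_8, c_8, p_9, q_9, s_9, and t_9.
p_1 = 164, q_1 = 416, s_1 = 200, t_1 = 468, a_2 = 344, b_2 = 112, c_2 = 56, a_3 = 168, b_3 = 244, c_3 = 32, a_4 = 292, b_4 = 108, c_4 = 76, p_5 = 120, q_5 = 172, s_5 = 224, t_5 = 236, s_6 = 360, t_6 = 348, b_7 = 108, c_7 = 40, a_8 = 152, b_8 = 124, c_8 = 60, p_9 = 112, q_9 = 340, s_9 = 212, t_9 = 404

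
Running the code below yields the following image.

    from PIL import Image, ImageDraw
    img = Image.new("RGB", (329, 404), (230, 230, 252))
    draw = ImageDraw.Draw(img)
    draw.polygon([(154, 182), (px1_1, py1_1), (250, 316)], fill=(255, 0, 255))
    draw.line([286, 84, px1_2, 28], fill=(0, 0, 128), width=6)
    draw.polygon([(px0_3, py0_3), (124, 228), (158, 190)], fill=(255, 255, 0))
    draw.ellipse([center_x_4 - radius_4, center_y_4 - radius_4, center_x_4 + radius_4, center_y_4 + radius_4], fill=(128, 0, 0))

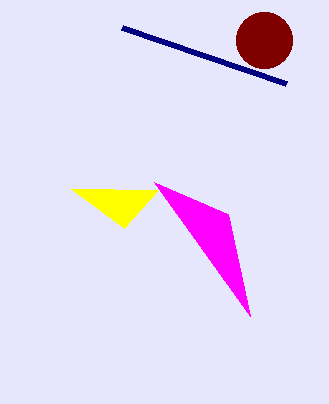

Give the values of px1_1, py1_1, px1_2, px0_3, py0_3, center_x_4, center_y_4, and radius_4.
px1_1 = 228, py1_1 = 214, px1_2 = 122, px0_3 = 70, py0_3 = 188, center_x_4 = 264, center_y_4 = 40, radius_4 = 28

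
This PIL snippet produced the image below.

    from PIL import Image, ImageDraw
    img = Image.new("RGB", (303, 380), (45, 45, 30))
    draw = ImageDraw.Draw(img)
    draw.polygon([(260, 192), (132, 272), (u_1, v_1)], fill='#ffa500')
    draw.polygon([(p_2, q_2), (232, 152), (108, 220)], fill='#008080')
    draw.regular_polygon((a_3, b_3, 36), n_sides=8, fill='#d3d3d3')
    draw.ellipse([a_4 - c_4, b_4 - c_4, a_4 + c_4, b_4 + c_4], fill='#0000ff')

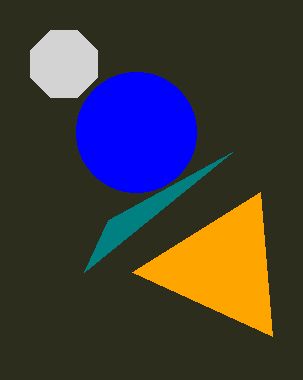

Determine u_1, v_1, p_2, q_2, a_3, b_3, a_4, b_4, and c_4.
u_1 = 272; v_1 = 336; p_2 = 84; q_2 = 272; a_3 = 64; b_3 = 64; a_4 = 136; b_4 = 132; c_4 = 60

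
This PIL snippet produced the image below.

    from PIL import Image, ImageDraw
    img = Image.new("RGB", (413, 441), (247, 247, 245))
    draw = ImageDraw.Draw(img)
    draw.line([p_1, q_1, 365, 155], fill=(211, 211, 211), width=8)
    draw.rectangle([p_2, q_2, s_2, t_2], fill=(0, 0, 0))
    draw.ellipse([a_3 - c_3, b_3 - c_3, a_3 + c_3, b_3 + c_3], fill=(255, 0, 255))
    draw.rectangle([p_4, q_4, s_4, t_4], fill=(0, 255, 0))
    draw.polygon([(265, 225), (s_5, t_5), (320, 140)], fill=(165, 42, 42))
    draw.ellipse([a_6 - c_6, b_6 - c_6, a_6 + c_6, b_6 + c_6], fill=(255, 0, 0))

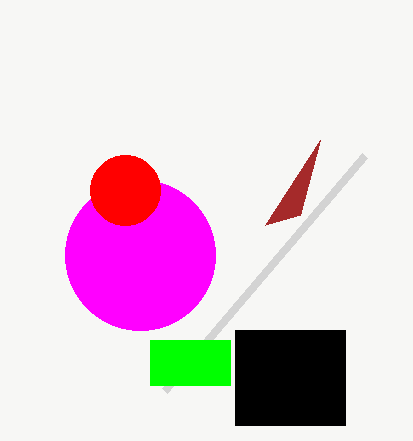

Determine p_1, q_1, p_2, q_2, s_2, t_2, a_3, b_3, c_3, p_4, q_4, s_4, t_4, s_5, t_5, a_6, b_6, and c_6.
p_1 = 165; q_1 = 390; p_2 = 235; q_2 = 330; s_2 = 345; t_2 = 425; a_3 = 140; b_3 = 255; c_3 = 75; p_4 = 150; q_4 = 340; s_4 = 230; t_4 = 385; s_5 = 300; t_5 = 215; a_6 = 125; b_6 = 190; c_6 = 35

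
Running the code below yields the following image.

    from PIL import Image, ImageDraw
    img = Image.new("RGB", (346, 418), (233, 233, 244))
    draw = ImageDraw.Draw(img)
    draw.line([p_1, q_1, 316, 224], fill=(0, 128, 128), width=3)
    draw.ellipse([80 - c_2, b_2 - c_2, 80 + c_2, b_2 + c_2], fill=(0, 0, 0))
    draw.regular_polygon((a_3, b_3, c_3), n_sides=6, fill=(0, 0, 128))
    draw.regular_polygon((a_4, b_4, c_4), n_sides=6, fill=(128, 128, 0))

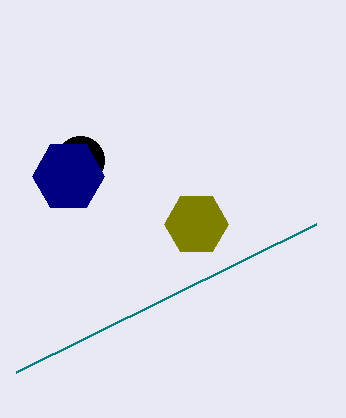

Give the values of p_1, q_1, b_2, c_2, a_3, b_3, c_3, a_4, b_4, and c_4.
p_1 = 16, q_1 = 372, b_2 = 160, c_2 = 24, a_3 = 68, b_3 = 176, c_3 = 36, a_4 = 196, b_4 = 224, c_4 = 32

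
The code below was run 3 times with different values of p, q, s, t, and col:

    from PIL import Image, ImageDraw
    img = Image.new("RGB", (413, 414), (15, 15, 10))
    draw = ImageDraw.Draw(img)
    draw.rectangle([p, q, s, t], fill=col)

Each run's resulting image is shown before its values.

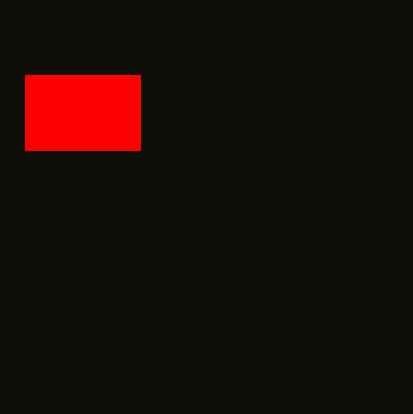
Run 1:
p = 25; q = 75; s = 140; t = 150; col = 'red'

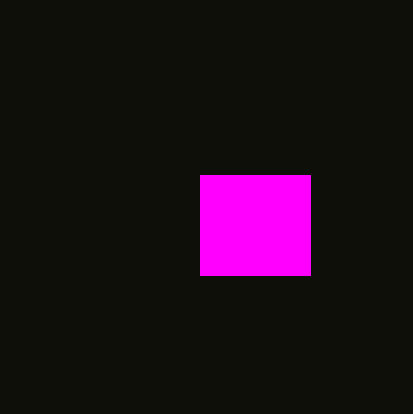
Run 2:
p = 200; q = 175; s = 310; t = 275; col = 'magenta'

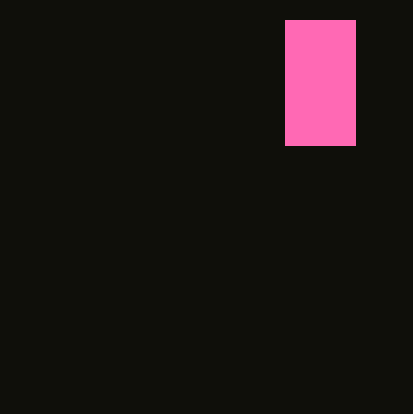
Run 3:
p = 285, q = 20, s = 355, t = 145, col = 'hotpink'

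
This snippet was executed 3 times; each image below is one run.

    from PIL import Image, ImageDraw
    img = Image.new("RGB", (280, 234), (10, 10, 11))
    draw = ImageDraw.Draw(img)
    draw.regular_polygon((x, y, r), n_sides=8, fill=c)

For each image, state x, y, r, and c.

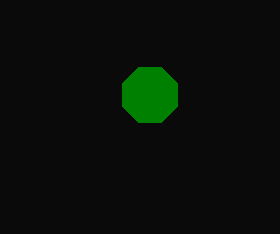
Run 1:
x = 150
y = 95
r = 30
c = 'green'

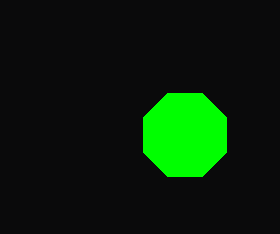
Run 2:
x = 185; y = 135; r = 45; c = 'lime'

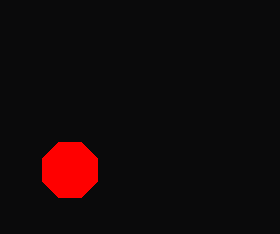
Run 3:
x = 70
y = 170
r = 30
c = 'red'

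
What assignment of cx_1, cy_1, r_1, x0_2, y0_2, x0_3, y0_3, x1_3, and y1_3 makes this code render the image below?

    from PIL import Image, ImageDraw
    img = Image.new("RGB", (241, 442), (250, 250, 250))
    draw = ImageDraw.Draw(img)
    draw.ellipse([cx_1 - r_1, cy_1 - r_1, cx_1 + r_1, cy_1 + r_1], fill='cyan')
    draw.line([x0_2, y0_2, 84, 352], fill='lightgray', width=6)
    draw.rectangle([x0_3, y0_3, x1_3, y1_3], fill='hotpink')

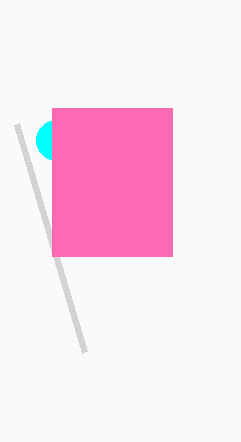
cx_1 = 56
cy_1 = 140
r_1 = 20
x0_2 = 16
y0_2 = 124
x0_3 = 52
y0_3 = 108
x1_3 = 172
y1_3 = 256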